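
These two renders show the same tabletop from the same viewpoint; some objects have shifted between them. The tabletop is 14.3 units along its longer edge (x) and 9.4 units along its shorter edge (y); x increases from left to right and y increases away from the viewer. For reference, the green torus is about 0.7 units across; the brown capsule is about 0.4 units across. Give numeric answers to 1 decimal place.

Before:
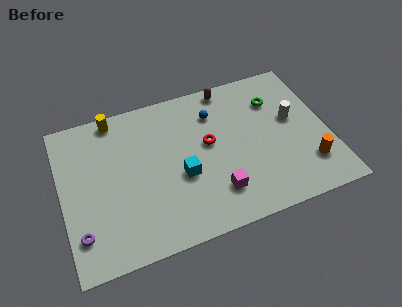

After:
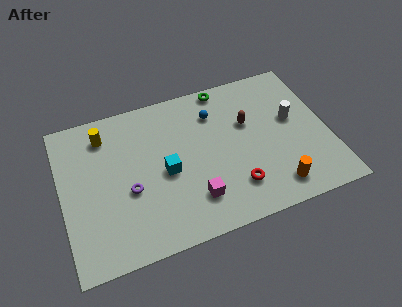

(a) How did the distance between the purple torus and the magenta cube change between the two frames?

-3.5

Before: roughly 7.2 units apart; after: 3.7. That's 3.5 units closer together.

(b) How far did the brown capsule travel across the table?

2.7

From (9.3, 8.5) to (10.1, 5.9), the brown capsule covered √(0.8² + 2.6²) ≈ 2.7 units.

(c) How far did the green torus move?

3.1

The green torus was near (11.7, 6.9) before and (9.1, 8.6) after, so it travelled √(2.6² + 1.7²) ≈ 3.1 units.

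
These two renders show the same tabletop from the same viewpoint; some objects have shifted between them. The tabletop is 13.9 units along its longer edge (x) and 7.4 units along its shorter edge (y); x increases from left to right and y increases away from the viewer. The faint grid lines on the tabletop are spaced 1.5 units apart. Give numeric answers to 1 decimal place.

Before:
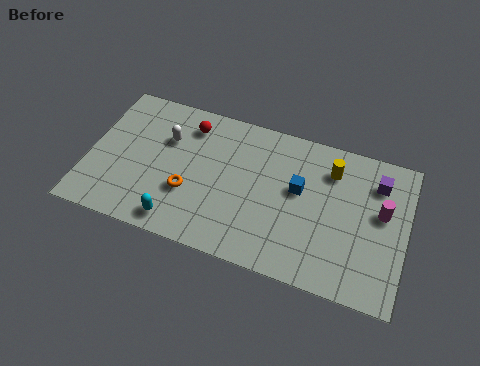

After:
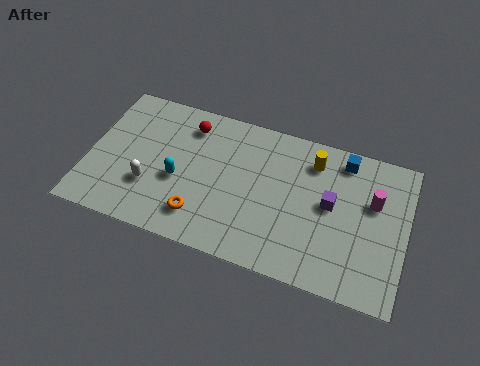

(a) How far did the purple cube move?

2.5

From (12.5, 5.7) to (10.6, 4.0), the purple cube covered √(1.9² + 1.7²) ≈ 2.5 units.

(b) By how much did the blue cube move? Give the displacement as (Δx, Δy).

(1.8, 2.1)

The blue cube was at about (9.2, 4.3) and moved to about (11.0, 6.4).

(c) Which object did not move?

the red sphere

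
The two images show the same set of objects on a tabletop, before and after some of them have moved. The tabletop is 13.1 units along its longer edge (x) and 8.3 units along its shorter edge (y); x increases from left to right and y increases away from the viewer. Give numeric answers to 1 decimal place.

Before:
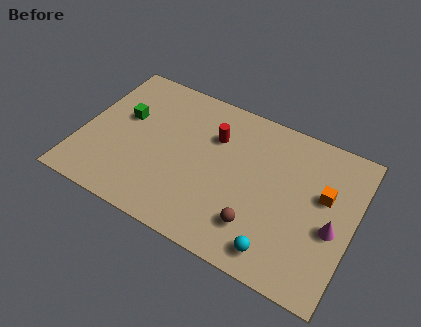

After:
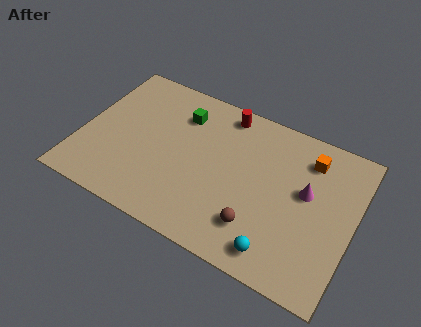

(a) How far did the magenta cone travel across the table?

1.9

From (12.2, 3.5) to (10.8, 4.8), the magenta cone covered √(1.4² + 1.3²) ≈ 1.9 units.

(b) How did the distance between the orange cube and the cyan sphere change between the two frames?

+1.3

They were about 4.2 units apart before and 5.5 after — 1.3 units further apart.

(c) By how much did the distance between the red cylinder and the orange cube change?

-1.2

The distance was about 5.5 in the first image and 4.3 in the second, so they moved 1.2 units closer together.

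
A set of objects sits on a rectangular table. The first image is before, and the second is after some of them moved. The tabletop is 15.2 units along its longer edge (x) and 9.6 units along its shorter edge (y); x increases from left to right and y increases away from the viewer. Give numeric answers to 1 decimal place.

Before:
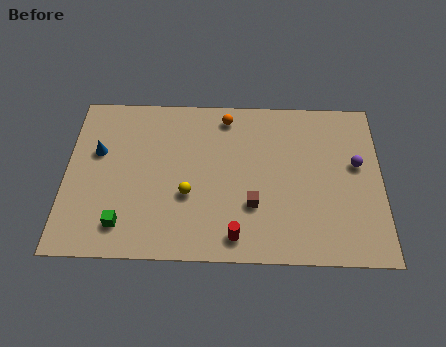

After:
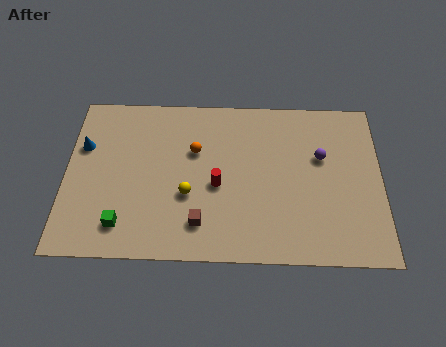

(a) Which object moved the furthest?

the red cylinder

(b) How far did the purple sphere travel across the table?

1.7

The purple sphere was near (14.0, 5.6) before and (12.3, 6.0) after, so it travelled √(1.7² + 0.4²) ≈ 1.7 units.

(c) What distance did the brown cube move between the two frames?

2.7

The brown cube was near (9.0, 3.1) before and (6.5, 2.0) after, so it travelled √(2.5² + 1.1²) ≈ 2.7 units.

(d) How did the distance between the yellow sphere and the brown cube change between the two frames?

-1.4

Before: roughly 3.1 units apart; after: 1.7. That's 1.4 units closer together.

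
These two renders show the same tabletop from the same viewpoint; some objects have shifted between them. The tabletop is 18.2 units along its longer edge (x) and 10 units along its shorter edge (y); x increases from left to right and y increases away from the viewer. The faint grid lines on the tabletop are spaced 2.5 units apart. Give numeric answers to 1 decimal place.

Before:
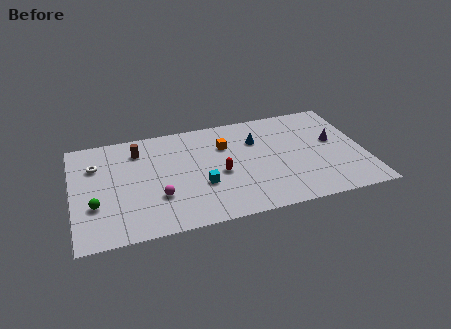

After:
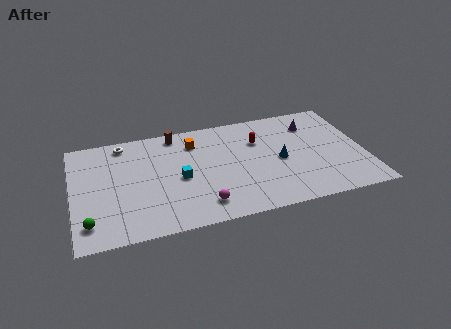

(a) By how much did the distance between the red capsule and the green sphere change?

+4.0

They were about 7.9 units apart before and 11.9 after — 4.0 units further apart.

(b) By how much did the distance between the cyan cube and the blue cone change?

+1.3

The distance was about 5.0 in the first image and 6.3 in the second, so they moved 1.3 units further apart.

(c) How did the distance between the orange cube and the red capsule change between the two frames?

+1.5

The distance was about 2.6 in the first image and 4.1 in the second, so they moved 1.5 units further apart.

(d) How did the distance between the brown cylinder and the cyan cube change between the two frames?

-1.4

Before: roughly 5.7 units apart; after: 4.3. That's 1.4 units closer together.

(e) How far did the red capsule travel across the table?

3.6

The red capsule moved from about (9.1, 4.4) to (11.7, 6.9), a distance of √(2.6² + 2.5²) ≈ 3.6.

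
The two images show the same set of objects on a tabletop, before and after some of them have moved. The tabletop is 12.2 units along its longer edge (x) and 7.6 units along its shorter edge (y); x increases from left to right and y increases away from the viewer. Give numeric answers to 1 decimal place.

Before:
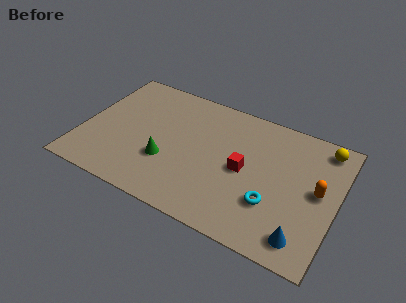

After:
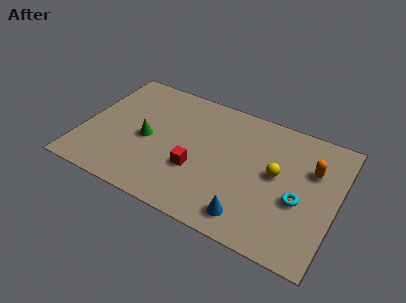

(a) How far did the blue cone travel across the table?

2.5

The blue cone was near (10.9, 1.2) before and (8.4, 1.2) after, so it travelled √(2.5² + 0.0²) ≈ 2.5 units.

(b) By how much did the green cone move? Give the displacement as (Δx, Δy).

(-1.1, 0.9)

From the two frames, the green cone sits at roughly (4.2, 2.6) before and (3.1, 3.5) after.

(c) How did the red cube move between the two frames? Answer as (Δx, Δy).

(-2.2, -1.0)

From the two frames, the red cube sits at roughly (7.8, 3.7) before and (5.6, 2.7) after.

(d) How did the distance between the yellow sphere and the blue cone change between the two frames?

-2.4

Before: roughly 5.4 units apart; after: 3.0. That's 2.4 units closer together.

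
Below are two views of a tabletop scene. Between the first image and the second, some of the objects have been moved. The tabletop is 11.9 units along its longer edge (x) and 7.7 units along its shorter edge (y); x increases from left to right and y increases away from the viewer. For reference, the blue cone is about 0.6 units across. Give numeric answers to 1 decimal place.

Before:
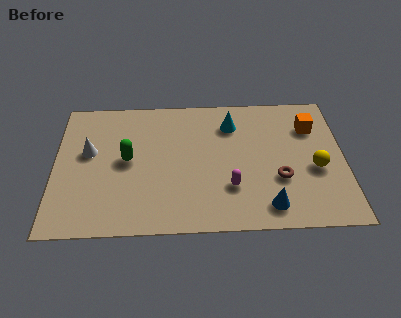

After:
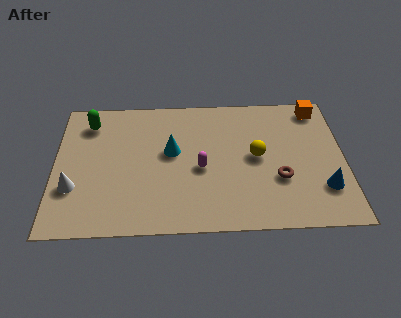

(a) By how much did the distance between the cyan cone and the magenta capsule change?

-2.0

The distance was about 3.6 in the first image and 1.6 in the second, so they moved 2.0 units closer together.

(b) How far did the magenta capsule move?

1.6

The magenta capsule moved from about (7.2, 2.3) to (6.0, 3.4), a distance of √(1.2² + 1.1²) ≈ 1.6.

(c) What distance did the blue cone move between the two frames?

2.5

From (8.7, 1.2) to (11.0, 2.1), the blue cone covered √(2.3² + 0.9²) ≈ 2.5 units.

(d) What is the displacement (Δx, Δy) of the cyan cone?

(-2.5, -1.5)

The cyan cone started near (7.3, 5.9) and ended near (4.8, 4.4).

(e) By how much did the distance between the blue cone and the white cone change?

+2.2

They were about 8.0 units apart before and 10.2 after — 2.2 units further apart.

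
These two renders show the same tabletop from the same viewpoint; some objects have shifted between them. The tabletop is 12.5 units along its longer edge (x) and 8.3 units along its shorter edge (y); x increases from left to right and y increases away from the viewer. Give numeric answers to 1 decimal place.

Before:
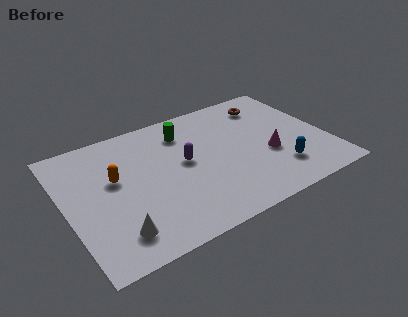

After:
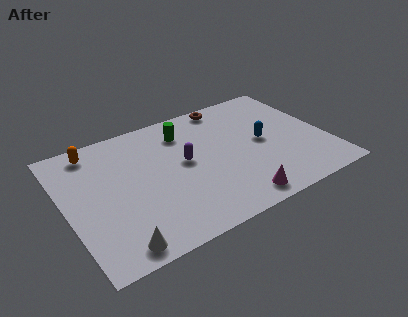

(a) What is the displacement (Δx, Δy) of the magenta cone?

(-2.0, -2.2)

The magenta cone started near (9.6, 3.2) and ended near (7.6, 1.0).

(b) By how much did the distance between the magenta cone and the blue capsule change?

+2.5

Before: roughly 1.2 units apart; after: 3.7. That's 2.5 units further apart.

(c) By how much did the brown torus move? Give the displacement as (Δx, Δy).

(-1.9, 0.8)

From the two frames, the brown torus sits at roughly (10.2, 6.7) before and (8.3, 7.5) after.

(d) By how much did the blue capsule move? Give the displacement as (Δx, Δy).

(-0.4, 2.2)

The blue capsule started near (9.9, 2.0) and ended near (9.5, 4.2).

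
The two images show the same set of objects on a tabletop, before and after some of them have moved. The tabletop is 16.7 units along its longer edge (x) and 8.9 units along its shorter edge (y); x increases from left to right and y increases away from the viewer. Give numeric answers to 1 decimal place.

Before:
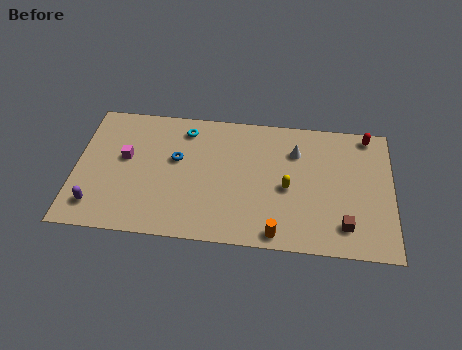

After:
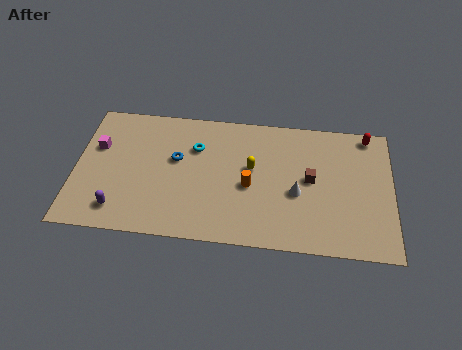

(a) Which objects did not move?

the red capsule and the blue torus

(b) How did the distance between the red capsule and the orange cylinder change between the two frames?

-1.1

The distance was about 8.5 in the first image and 7.4 in the second, so they moved 1.1 units closer together.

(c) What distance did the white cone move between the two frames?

2.8

From (11.6, 6.5) to (11.7, 3.7), the white cone covered √(0.1² + 2.8²) ≈ 2.8 units.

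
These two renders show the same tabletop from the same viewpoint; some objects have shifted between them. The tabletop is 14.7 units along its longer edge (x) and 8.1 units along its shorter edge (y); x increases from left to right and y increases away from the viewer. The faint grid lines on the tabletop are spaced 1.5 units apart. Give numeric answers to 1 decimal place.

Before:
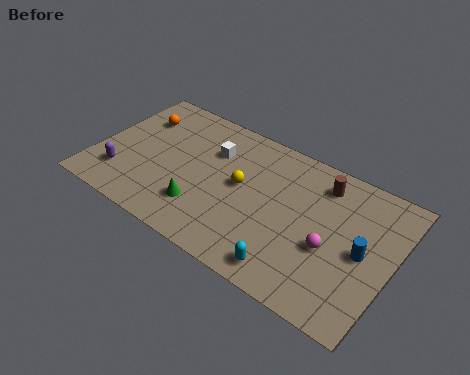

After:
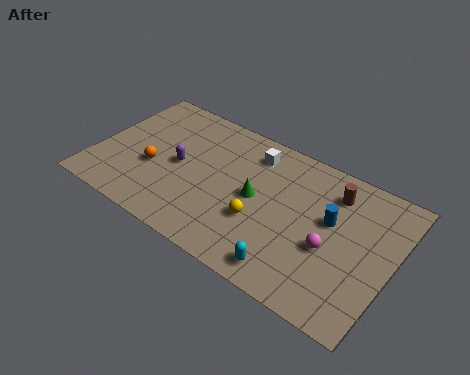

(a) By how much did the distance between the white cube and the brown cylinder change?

-1.4

They were about 5.5 units apart before and 4.1 after — 1.4 units closer together.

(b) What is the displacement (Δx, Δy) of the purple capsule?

(2.6, 2.0)

The purple capsule started near (1.5, 2.0) and ended near (4.1, 4.0).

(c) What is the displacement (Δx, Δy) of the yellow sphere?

(1.2, -1.5)

From the two frames, the yellow sphere sits at roughly (7.2, 4.4) before and (8.4, 2.9) after.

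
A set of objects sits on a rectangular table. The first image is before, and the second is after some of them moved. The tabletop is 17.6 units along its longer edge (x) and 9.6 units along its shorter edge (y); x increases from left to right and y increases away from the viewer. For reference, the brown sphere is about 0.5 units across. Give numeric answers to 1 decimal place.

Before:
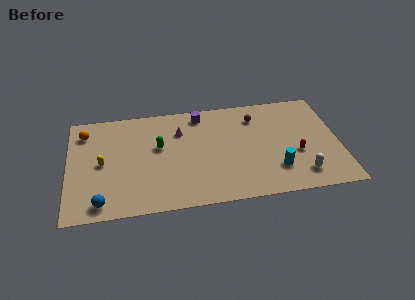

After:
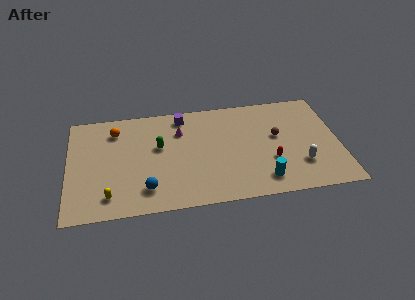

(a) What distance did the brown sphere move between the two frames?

2.4

The brown sphere moved from about (12.3, 7.5) to (13.6, 5.5), a distance of √(1.3² + 2.0²) ≈ 2.4.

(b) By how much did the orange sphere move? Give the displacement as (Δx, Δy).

(2.0, -0.1)

From the two frames, the orange sphere sits at roughly (1.1, 7.7) before and (3.1, 7.6) after.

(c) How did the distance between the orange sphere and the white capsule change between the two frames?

-2.2

The distance was about 15.1 in the first image and 12.9 in the second, so they moved 2.2 units closer together.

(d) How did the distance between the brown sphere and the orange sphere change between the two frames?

-0.5

Before: roughly 11.2 units apart; after: 10.7. That's 0.5 units closer together.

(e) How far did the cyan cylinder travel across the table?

1.2

The cyan cylinder was near (13.4, 2.5) before and (12.5, 1.7) after, so it travelled √(0.9² + 0.8²) ≈ 1.2 units.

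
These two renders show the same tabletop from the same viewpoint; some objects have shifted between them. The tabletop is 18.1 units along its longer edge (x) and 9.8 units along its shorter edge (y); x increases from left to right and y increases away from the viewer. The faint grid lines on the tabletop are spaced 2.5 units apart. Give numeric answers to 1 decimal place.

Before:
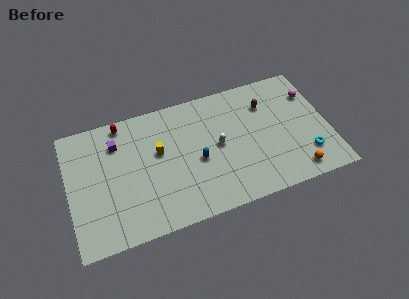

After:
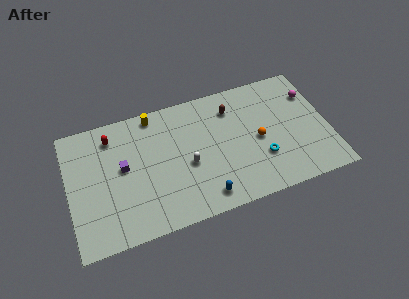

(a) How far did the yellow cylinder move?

3.0

The yellow cylinder moved from about (6.3, 5.8) to (6.2, 8.8), a distance of √(0.1² + 3.0²) ≈ 3.0.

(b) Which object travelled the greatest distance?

the orange sphere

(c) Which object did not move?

the magenta sphere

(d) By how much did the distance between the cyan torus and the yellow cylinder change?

-1.6

The distance was about 10.7 in the first image and 9.1 in the second, so they moved 1.6 units closer together.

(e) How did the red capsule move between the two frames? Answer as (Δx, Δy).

(-0.8, -0.8)

The red capsule started near (4.0, 8.8) and ended near (3.2, 8.0).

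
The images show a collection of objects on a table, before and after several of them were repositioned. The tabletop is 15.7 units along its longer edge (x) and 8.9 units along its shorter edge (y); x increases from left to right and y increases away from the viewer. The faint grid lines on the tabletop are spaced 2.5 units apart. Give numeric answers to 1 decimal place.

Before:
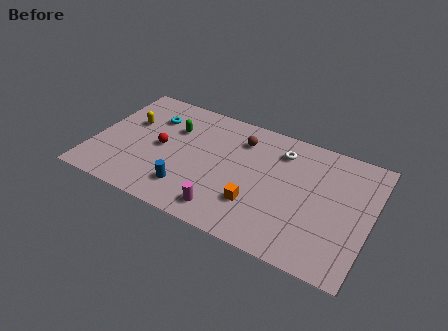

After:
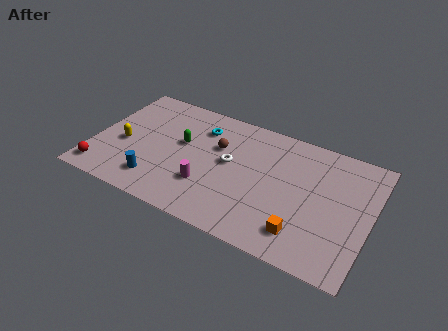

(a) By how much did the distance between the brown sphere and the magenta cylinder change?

-2.4

Before: roughly 5.5 units apart; after: 3.1. That's 2.4 units closer together.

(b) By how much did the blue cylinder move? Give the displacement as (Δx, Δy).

(-1.8, -0.2)

The blue cylinder was at about (5.7, 2.0) and moved to about (3.9, 1.8).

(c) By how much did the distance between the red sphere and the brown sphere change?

+2.6

They were about 5.0 units apart before and 7.6 after — 2.6 units further apart.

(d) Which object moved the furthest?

the red sphere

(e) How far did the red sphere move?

4.3

From (3.8, 4.4) to (0.8, 1.3), the red sphere covered √(3.0² + 3.1²) ≈ 4.3 units.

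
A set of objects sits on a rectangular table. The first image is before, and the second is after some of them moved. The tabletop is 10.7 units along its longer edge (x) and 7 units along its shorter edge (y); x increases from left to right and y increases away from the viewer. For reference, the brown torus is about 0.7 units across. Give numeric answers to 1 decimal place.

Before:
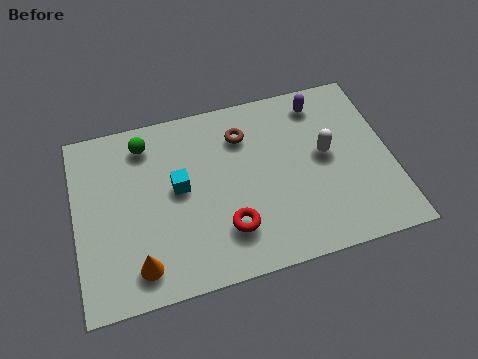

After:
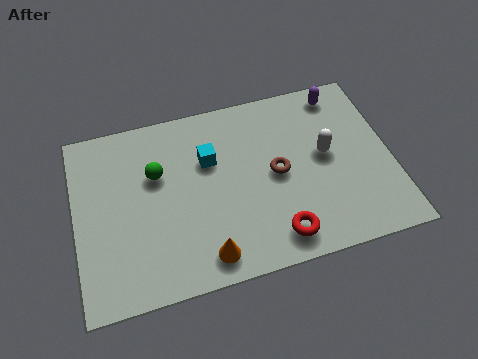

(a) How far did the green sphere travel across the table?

1.3

From (2.5, 5.8) to (2.8, 4.5), the green sphere covered √(0.3² + 1.3²) ≈ 1.3 units.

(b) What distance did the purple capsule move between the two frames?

0.7

The purple capsule was near (8.5, 5.9) before and (9.2, 6.1) after, so it travelled √(0.7² + 0.2²) ≈ 0.7 units.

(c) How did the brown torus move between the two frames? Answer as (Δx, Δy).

(1.0, -1.8)

The brown torus started near (5.8, 5.3) and ended near (6.8, 3.5).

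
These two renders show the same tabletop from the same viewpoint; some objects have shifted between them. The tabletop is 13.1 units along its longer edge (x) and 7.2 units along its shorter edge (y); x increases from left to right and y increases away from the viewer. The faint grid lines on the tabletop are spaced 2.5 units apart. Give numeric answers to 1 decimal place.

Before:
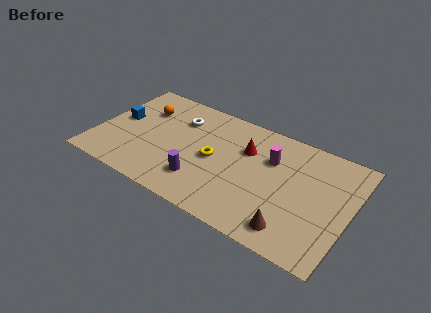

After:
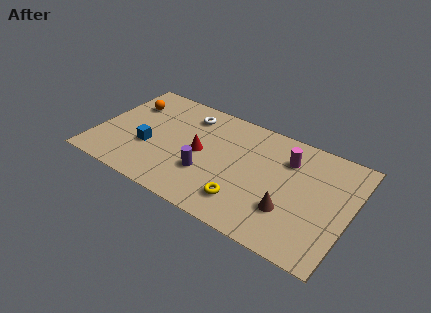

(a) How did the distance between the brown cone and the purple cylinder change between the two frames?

-0.5

They were about 4.8 units apart before and 4.3 after — 0.5 units closer together.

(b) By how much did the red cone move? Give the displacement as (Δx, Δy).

(-2.2, -1.3)

The red cone was at about (7.6, 4.9) and moved to about (5.4, 3.6).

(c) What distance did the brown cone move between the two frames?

1.0

The brown cone moved from about (10.5, 1.2) to (10.2, 2.2), a distance of √(0.3² + 1.0²) ≈ 1.0.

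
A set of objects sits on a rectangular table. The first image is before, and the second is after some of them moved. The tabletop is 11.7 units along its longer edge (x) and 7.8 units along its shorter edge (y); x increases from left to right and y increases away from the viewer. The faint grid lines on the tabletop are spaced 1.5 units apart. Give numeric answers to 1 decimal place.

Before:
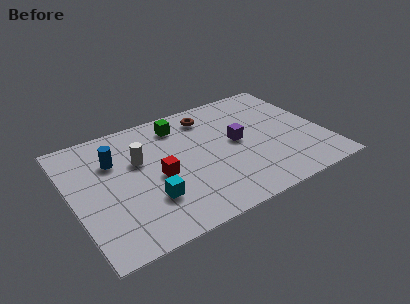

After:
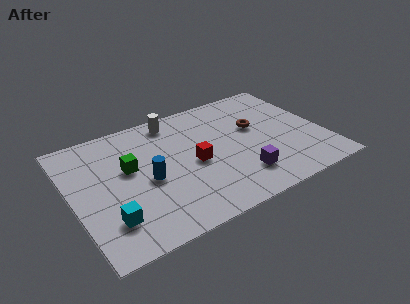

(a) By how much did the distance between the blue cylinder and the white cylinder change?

+2.5

They were about 1.2 units apart before and 3.7 after — 2.5 units further apart.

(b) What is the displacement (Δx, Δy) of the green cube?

(-2.6, -1.8)

The green cube was at about (5.3, 6.4) and moved to about (2.7, 4.6).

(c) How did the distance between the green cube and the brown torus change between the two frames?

+4.6

The distance was about 1.4 in the first image and 6.0 in the second, so they moved 4.6 units further apart.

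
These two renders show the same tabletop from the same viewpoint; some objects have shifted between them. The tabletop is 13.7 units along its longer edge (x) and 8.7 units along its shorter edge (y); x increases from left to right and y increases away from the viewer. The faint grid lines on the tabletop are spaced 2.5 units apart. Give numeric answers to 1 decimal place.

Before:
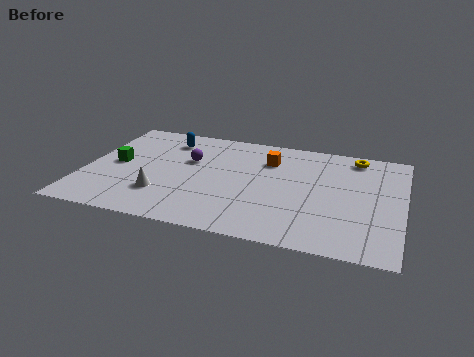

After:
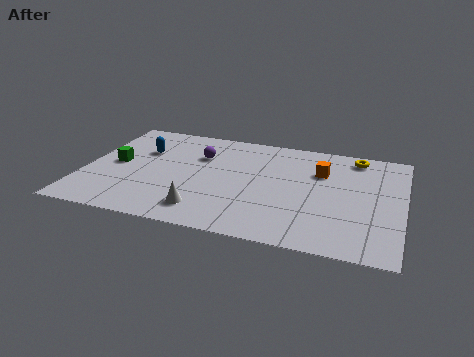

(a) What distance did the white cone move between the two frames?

2.1

From (3.5, 2.4) to (5.4, 1.6), the white cone covered √(1.9² + 0.8²) ≈ 2.1 units.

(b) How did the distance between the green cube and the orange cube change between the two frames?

+2.1

The distance was about 6.8 in the first image and 8.9 in the second, so they moved 2.1 units further apart.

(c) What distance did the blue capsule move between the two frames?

1.6

The blue capsule was near (3.3, 7.0) before and (2.3, 5.8) after, so it travelled √(1.0² + 1.2²) ≈ 1.6 units.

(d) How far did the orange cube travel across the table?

2.3

The orange cube moved from about (7.8, 6.4) to (10.1, 6.0), a distance of √(2.3² + 0.4²) ≈ 2.3.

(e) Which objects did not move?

the yellow torus and the green cube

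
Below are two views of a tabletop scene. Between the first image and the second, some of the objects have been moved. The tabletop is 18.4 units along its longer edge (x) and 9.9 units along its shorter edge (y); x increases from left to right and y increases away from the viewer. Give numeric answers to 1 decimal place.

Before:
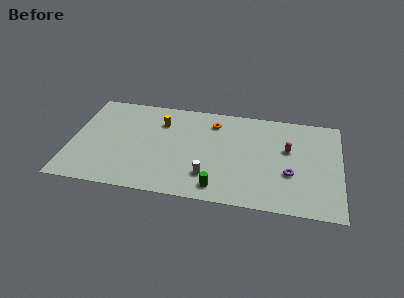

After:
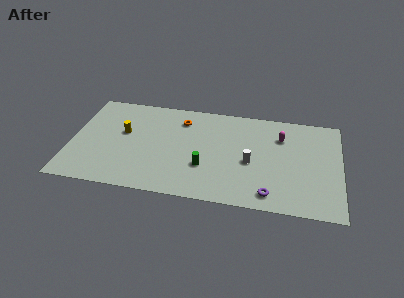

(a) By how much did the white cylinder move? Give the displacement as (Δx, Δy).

(2.8, 1.9)

The white cylinder started near (9.5, 2.4) and ended near (12.3, 4.3).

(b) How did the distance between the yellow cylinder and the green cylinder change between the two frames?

-1.0

Before: roughly 7.2 units apart; after: 6.2. That's 1.0 units closer together.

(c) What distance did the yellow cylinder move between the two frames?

2.9

The yellow cylinder was near (6.0, 7.3) before and (3.5, 5.8) after, so it travelled √(2.5² + 1.5²) ≈ 2.9 units.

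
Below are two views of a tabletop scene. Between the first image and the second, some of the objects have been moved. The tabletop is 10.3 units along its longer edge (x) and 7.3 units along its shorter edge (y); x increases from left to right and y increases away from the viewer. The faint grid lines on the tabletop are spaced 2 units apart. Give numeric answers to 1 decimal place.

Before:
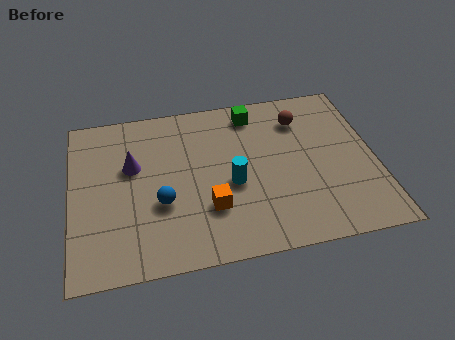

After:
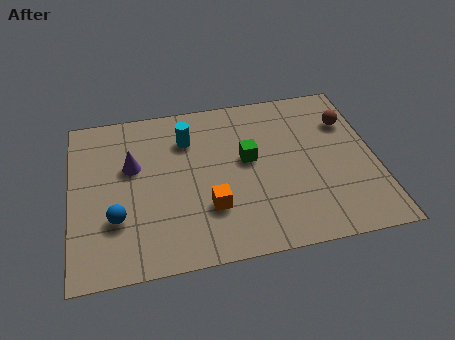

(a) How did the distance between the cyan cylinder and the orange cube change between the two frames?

+2.1

They were about 1.2 units apart before and 3.3 after — 2.1 units further apart.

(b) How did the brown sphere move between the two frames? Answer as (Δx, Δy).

(1.6, -0.4)

The brown sphere started near (7.9, 5.6) and ended near (9.5, 5.2).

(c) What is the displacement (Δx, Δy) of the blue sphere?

(-1.5, -0.4)

The blue sphere was at about (3.0, 2.7) and moved to about (1.5, 2.3).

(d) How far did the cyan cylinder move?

2.7

From (5.4, 3.1) to (4.0, 5.4), the cyan cylinder covered √(1.4² + 2.3²) ≈ 2.7 units.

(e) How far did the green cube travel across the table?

2.1

From (6.3, 6.2) to (6.0, 4.1), the green cube covered √(0.3² + 2.1²) ≈ 2.1 units.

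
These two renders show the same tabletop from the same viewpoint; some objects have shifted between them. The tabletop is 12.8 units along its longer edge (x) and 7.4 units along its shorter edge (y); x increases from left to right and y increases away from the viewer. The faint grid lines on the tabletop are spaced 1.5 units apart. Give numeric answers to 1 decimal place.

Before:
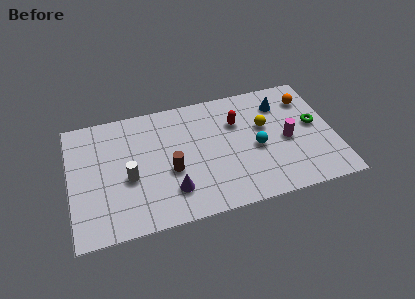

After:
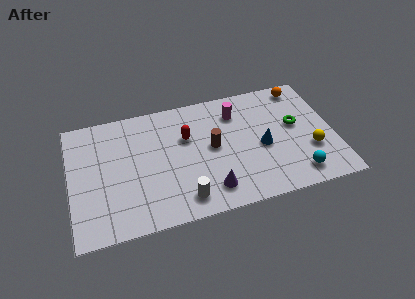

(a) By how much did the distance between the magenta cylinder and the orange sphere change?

+0.8

The distance was about 2.6 in the first image and 3.4 in the second, so they moved 0.8 units further apart.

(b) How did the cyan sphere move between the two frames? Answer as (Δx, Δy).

(1.8, -2.1)

From the two frames, the cyan sphere sits at roughly (9.0, 3.3) before and (10.8, 1.2) after.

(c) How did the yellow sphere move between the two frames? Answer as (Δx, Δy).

(2.1, -2.0)

From the two frames, the yellow sphere sits at roughly (9.5, 4.5) before and (11.6, 2.5) after.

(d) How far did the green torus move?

0.9

From (11.9, 4.0) to (11.0, 4.2), the green torus covered √(0.9² + 0.2²) ≈ 0.9 units.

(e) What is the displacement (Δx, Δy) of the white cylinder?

(2.5, -1.9)

From the two frames, the white cylinder sits at roughly (2.8, 3.1) before and (5.3, 1.2) after.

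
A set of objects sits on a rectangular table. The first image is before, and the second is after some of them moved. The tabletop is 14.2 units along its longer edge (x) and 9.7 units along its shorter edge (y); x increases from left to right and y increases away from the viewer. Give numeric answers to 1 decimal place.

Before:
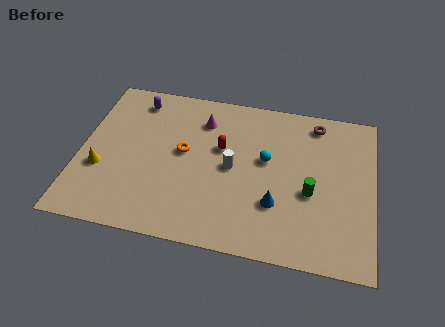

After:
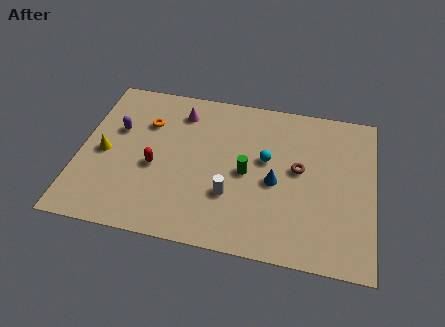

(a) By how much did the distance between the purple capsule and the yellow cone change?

-3.2

Before: roughly 4.9 units apart; after: 1.7. That's 3.2 units closer together.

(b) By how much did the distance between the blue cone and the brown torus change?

-4.2

They were about 5.7 units apart before and 1.5 after — 4.2 units closer together.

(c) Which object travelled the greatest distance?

the red capsule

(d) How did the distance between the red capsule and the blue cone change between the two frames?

+1.8

They were about 4.0 units apart before and 5.8 after — 1.8 units further apart.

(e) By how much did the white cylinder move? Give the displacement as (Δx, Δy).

(0.0, -1.7)

From the two frames, the white cylinder sits at roughly (7.4, 4.8) before and (7.4, 3.1) after.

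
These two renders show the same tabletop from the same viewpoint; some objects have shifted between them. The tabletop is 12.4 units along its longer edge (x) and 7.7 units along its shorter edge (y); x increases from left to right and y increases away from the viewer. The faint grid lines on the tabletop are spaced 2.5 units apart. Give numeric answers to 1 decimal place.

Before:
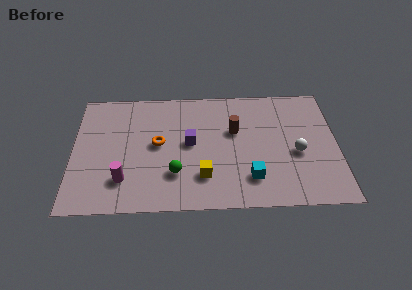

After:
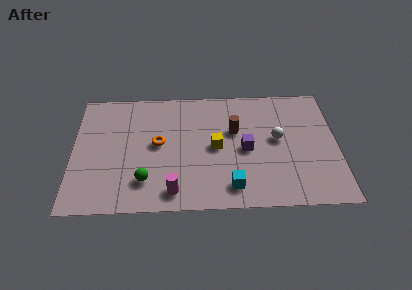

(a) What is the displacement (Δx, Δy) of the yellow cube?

(0.6, 1.8)

From the two frames, the yellow cube sits at roughly (6.1, 2.0) before and (6.7, 3.8) after.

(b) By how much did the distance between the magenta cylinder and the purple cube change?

+0.4

Before: roughly 3.8 units apart; after: 4.2. That's 0.4 units further apart.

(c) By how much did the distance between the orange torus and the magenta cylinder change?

+0.4

They were about 2.7 units apart before and 3.1 after — 0.4 units further apart.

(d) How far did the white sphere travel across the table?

1.3

From (10.5, 3.3) to (9.6, 4.2), the white sphere covered √(0.9² + 0.9²) ≈ 1.3 units.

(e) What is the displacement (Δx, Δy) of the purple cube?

(2.6, -0.5)

From the two frames, the purple cube sits at roughly (5.5, 4.1) before and (8.1, 3.6) after.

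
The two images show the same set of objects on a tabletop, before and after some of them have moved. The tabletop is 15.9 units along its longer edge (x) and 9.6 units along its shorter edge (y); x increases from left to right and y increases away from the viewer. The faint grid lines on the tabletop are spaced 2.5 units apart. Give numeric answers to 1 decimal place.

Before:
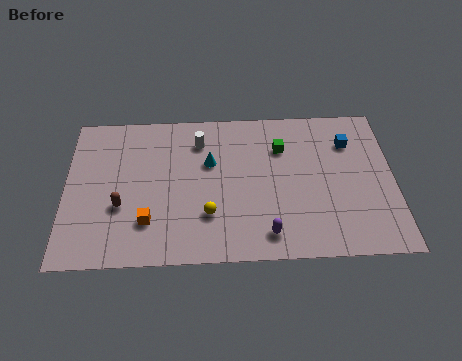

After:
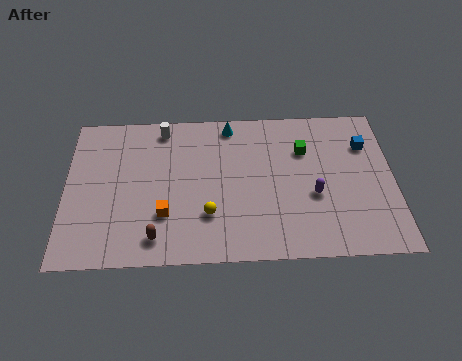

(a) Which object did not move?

the yellow sphere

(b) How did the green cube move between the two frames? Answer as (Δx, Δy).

(1.1, -0.2)

From the two frames, the green cube sits at roughly (10.5, 6.9) before and (11.6, 6.7) after.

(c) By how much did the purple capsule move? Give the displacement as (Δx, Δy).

(2.3, 2.3)

The purple capsule started near (9.7, 1.5) and ended near (12.0, 3.8).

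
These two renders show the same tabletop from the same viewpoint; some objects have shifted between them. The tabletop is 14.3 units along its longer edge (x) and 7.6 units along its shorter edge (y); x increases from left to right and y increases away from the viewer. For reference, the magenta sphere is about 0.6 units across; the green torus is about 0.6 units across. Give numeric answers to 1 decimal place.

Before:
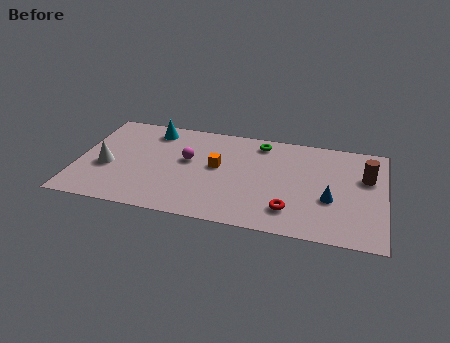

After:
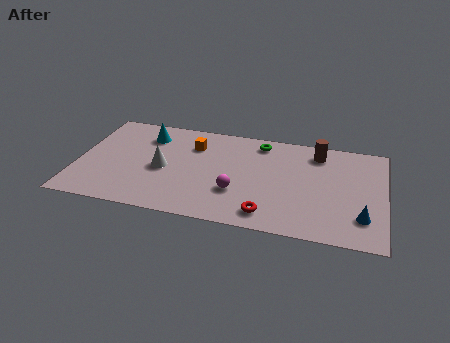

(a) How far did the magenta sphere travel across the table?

3.1

From (5.1, 4.4) to (7.5, 2.5), the magenta sphere covered √(2.4² + 1.9²) ≈ 3.1 units.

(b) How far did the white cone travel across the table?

2.6

From (1.4, 3.1) to (4.0, 3.5), the white cone covered √(2.6² + 0.4²) ≈ 2.6 units.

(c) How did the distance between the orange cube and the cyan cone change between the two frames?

-1.7

They were about 3.9 units apart before and 2.2 after — 1.7 units closer together.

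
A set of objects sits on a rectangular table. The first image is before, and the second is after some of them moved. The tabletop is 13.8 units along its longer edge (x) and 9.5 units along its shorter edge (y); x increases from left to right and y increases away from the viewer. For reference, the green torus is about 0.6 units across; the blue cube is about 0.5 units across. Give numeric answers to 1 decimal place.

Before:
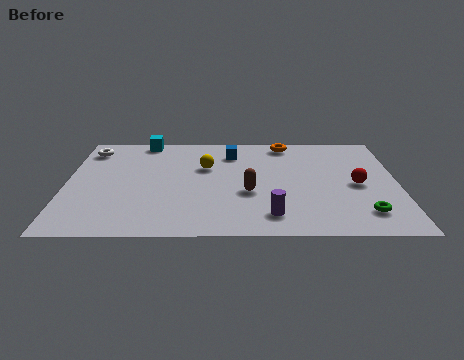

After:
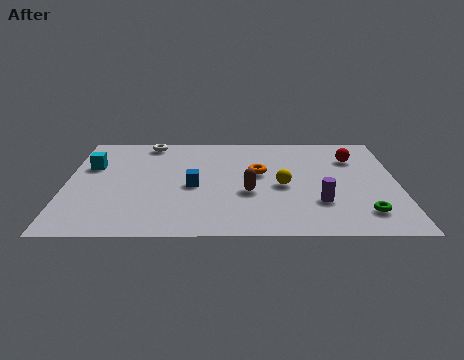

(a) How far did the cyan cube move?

3.3

The cyan cube moved from about (3.2, 8.7) to (1.0, 6.2), a distance of √(2.2² + 2.5²) ≈ 3.3.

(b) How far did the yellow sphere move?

3.7

The yellow sphere moved from about (5.8, 6.1) to (9.0, 4.3), a distance of √(3.2² + 1.8²) ≈ 3.7.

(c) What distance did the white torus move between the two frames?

2.6

The white torus moved from about (0.9, 7.8) to (3.4, 8.5), a distance of √(2.5² + 0.7²) ≈ 2.6.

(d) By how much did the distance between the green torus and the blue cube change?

-0.3

They were about 7.7 units apart before and 7.4 after — 0.3 units closer together.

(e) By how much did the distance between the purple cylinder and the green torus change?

-1.8

The distance was about 3.8 in the first image and 2.0 in the second, so they moved 1.8 units closer together.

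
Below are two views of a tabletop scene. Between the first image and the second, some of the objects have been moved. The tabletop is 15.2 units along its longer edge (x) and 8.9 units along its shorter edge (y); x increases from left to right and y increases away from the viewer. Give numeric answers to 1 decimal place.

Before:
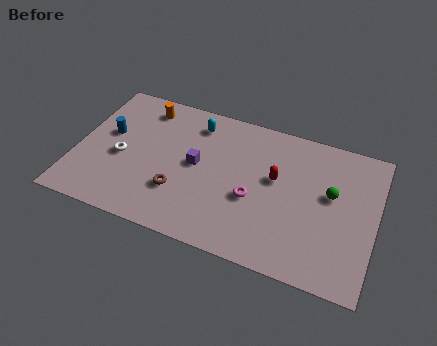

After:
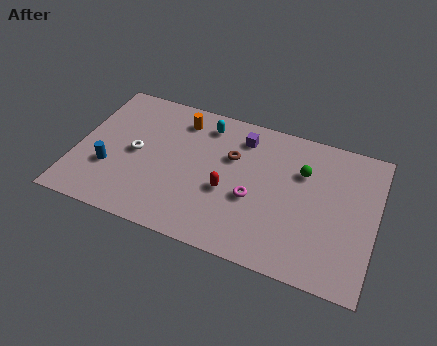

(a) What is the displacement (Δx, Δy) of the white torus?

(0.7, 0.5)

From the two frames, the white torus sits at roughly (2.3, 3.9) before and (3.0, 4.4) after.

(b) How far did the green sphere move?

1.7

From (12.9, 5.2) to (11.4, 6.1), the green sphere covered √(1.5² + 0.9²) ≈ 1.7 units.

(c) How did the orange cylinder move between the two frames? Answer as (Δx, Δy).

(1.9, -0.2)

The orange cylinder started near (3.1, 7.5) and ended near (5.0, 7.3).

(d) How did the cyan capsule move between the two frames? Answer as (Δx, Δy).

(0.5, 0.1)

The cyan capsule started near (5.8, 7.3) and ended near (6.3, 7.4).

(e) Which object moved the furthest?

the brown torus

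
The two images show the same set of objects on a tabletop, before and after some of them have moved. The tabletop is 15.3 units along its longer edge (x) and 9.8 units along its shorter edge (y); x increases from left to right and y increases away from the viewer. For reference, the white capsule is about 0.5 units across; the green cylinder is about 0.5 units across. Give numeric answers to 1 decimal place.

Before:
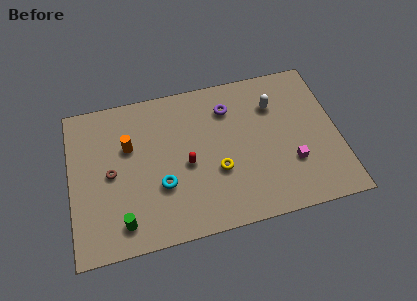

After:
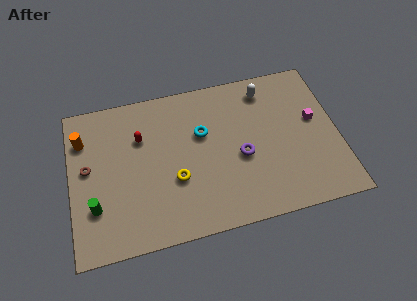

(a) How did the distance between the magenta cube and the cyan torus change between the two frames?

-1.0

Before: roughly 7.4 units apart; after: 6.4. That's 1.0 units closer together.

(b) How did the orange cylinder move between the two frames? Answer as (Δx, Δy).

(-2.6, 1.0)

The orange cylinder started near (3.4, 6.3) and ended near (0.8, 7.3).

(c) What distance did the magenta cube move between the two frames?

2.9

The magenta cube was near (12.5, 3.1) before and (14.0, 5.6) after, so it travelled √(1.5² + 2.5²) ≈ 2.9 units.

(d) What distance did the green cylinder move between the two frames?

2.0

The green cylinder moved from about (2.8, 1.6) to (1.3, 2.9), a distance of √(1.5² + 1.3²) ≈ 2.0.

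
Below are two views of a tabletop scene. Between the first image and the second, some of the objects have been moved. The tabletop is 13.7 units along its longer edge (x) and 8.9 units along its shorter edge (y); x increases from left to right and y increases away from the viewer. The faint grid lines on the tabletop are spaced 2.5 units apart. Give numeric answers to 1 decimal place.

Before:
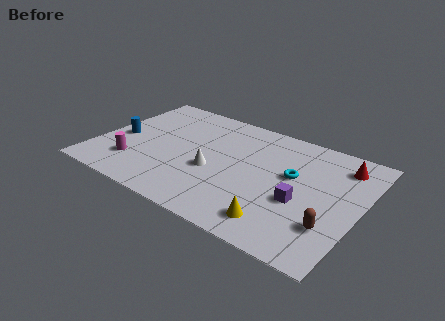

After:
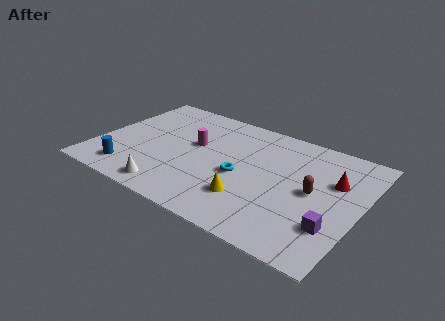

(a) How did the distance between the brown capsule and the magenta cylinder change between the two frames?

-3.9

The distance was about 10.3 in the first image and 6.4 in the second, so they moved 3.9 units closer together.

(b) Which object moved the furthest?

the magenta cylinder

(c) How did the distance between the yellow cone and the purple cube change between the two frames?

+2.1

Before: roughly 2.2 units apart; after: 4.3. That's 2.1 units further apart.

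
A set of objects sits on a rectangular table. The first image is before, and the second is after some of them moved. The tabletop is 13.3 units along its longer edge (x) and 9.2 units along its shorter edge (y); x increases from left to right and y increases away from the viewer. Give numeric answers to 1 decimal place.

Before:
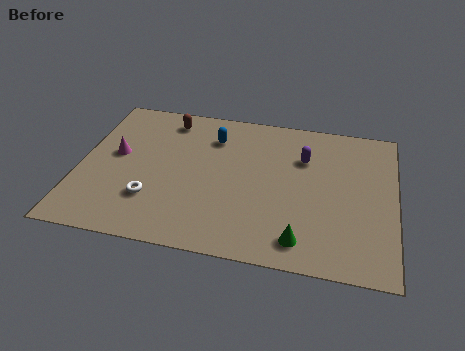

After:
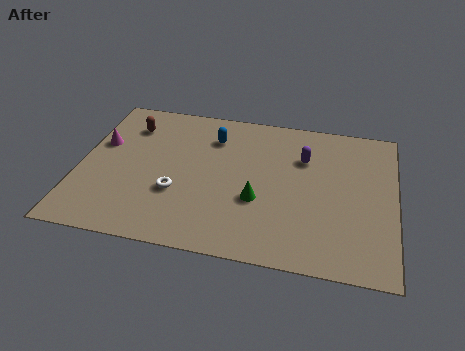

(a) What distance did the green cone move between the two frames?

2.8

From (9.5, 1.4) to (7.6, 3.4), the green cone covered √(1.9² + 2.0²) ≈ 2.8 units.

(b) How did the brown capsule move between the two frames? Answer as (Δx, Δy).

(-1.6, -0.7)

The brown capsule started near (3.5, 7.8) and ended near (1.9, 7.1).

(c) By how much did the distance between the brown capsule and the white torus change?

-0.7

The distance was about 5.2 in the first image and 4.5 in the second, so they moved 0.7 units closer together.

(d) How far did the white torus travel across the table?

1.2

The white torus moved from about (3.2, 2.6) to (4.2, 3.2), a distance of √(1.0² + 0.6²) ≈ 1.2.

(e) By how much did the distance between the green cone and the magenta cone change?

-1.6

Before: roughly 8.8 units apart; after: 7.2. That's 1.6 units closer together.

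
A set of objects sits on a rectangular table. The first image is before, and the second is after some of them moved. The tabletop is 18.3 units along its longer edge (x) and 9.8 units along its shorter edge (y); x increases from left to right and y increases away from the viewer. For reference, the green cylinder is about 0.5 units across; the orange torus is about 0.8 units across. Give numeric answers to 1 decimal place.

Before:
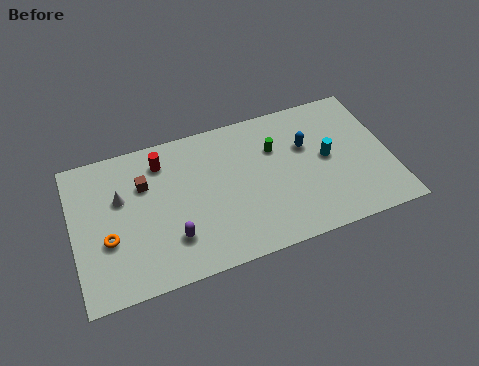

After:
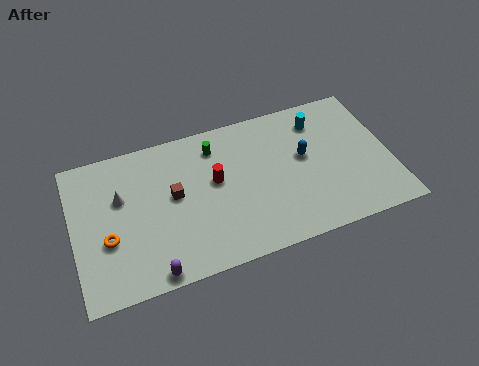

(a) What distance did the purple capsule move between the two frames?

2.2

The purple capsule was near (5.5, 2.6) before and (4.2, 0.8) after, so it travelled √(1.3² + 1.8²) ≈ 2.2 units.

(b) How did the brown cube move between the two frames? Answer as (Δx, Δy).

(1.6, -1.3)

From the two frames, the brown cube sits at roughly (4.2, 6.7) before and (5.8, 5.4) after.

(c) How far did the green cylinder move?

3.6

From (11.8, 6.7) to (8.4, 7.9), the green cylinder covered √(3.4² + 1.2²) ≈ 3.6 units.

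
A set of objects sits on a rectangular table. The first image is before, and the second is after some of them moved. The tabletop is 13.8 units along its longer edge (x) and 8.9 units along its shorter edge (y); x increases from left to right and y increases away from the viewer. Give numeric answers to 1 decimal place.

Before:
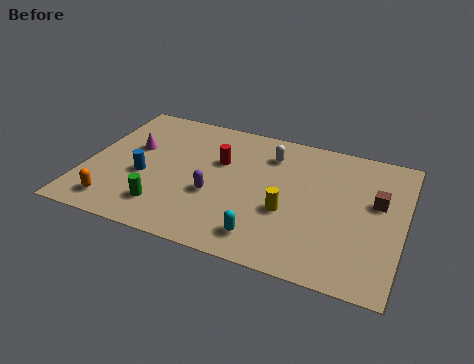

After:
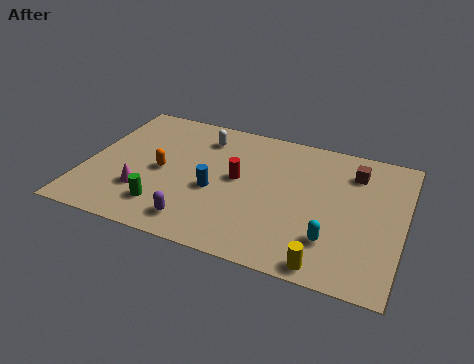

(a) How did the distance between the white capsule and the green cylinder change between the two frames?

-1.2

They were about 6.5 units apart before and 5.3 after — 1.2 units closer together.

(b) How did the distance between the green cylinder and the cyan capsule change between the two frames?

+2.8

The distance was about 4.4 in the first image and 7.2 in the second, so they moved 2.8 units further apart.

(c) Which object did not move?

the green cylinder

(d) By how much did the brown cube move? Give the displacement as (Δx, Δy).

(-1.1, 1.6)

The brown cube was at about (12.6, 5.3) and moved to about (11.5, 6.9).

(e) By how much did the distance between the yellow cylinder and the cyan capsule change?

-0.6

The distance was about 2.1 in the first image and 1.5 in the second, so they moved 0.6 units closer together.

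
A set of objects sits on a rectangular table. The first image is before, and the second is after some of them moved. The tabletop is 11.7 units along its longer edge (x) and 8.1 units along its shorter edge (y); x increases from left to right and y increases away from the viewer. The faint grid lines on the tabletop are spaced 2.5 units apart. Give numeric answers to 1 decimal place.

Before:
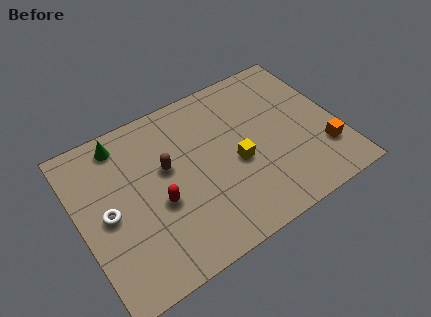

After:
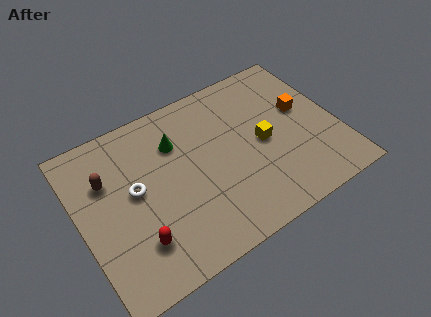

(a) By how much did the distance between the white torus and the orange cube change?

-1.9

Before: roughly 9.7 units apart; after: 7.8. That's 1.9 units closer together.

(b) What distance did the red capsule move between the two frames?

1.8

From (3.4, 3.3) to (2.2, 2.0), the red capsule covered √(1.2² + 1.3²) ≈ 1.8 units.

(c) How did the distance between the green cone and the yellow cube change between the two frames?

-1.7

They were about 5.9 units apart before and 4.2 after — 1.7 units closer together.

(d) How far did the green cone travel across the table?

2.6

From (2.3, 7.0) to (4.6, 5.8), the green cone covered √(2.3² + 1.2²) ≈ 2.6 units.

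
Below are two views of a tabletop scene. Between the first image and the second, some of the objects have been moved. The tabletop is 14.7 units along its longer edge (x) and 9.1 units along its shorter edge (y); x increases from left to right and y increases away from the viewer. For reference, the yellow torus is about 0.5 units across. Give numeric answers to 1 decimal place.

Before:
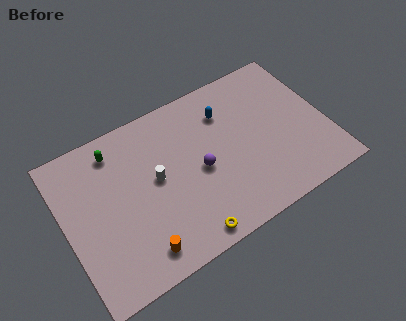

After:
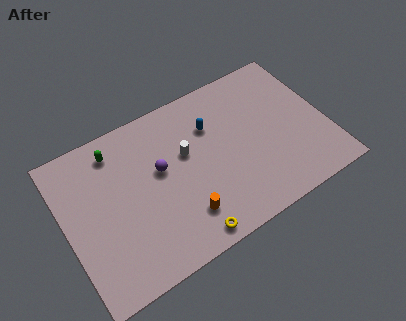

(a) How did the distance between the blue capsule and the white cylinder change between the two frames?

-2.9

They were about 4.7 units apart before and 1.8 after — 2.9 units closer together.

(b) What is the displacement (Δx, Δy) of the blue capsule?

(-0.9, -0.4)

The blue capsule was at about (9.4, 6.8) and moved to about (8.5, 6.4).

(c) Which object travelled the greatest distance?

the orange cylinder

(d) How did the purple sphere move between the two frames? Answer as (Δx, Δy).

(-2.1, 1.1)

The purple sphere was at about (7.5, 4.2) and moved to about (5.4, 5.3).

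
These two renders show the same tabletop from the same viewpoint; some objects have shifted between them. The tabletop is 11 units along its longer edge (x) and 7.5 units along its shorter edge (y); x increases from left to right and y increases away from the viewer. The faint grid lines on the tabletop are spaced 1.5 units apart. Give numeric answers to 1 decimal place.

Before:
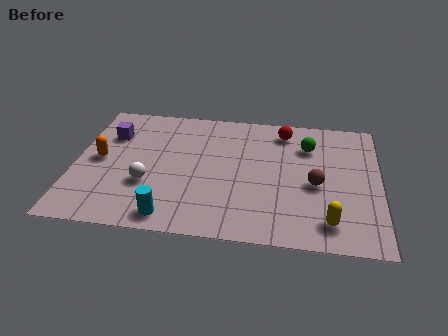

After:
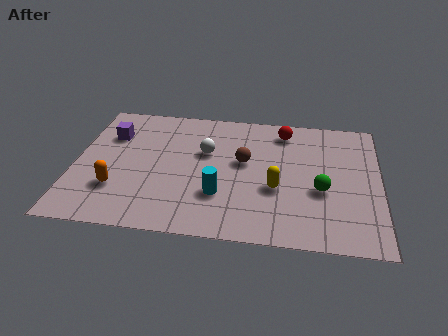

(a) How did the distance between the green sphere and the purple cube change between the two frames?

+0.8

Before: roughly 7.2 units apart; after: 8.0. That's 0.8 units further apart.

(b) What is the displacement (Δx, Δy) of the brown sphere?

(-2.6, 1.0)

The brown sphere was at about (8.7, 3.3) and moved to about (6.1, 4.3).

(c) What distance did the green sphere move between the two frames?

2.5

The green sphere moved from about (8.4, 5.5) to (8.9, 3.0), a distance of √(0.5² + 2.5²) ≈ 2.5.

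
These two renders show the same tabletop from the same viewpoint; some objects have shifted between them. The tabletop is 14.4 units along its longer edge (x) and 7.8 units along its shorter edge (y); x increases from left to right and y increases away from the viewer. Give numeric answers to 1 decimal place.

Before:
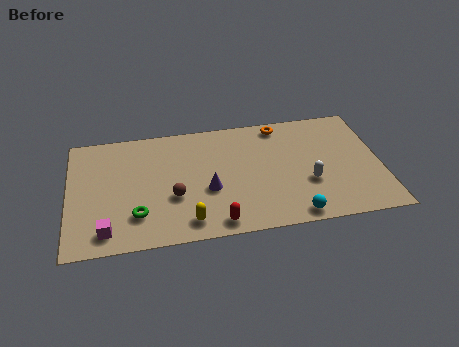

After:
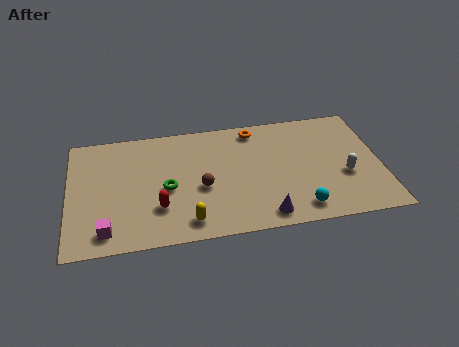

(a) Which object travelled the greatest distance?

the purple cone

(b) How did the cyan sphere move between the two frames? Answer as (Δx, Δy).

(0.3, 0.4)

From the two frames, the cyan sphere sits at roughly (10.2, 0.8) before and (10.5, 1.2) after.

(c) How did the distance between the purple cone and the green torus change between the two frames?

+1.6

Before: roughly 3.5 units apart; after: 5.1. That's 1.6 units further apart.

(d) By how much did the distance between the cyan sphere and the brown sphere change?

-0.9

They were about 5.8 units apart before and 4.9 after — 0.9 units closer together.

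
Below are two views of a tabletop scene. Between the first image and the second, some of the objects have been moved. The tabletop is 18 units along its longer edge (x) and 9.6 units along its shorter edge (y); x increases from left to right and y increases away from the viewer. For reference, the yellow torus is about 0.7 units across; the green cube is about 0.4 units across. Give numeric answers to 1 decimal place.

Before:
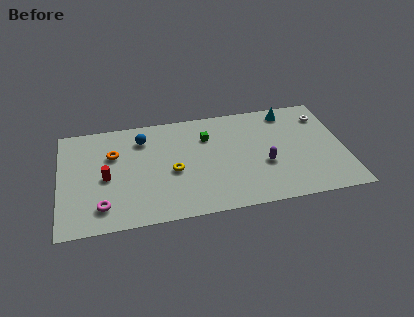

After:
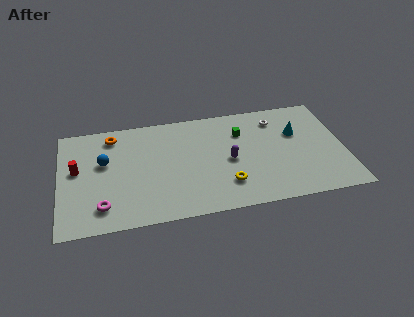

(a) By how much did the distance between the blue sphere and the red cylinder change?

-2.2

They were about 3.9 units apart before and 1.7 after — 2.2 units closer together.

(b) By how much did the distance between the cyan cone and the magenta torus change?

-0.5

The distance was about 13.7 in the first image and 13.2 in the second, so they moved 0.5 units closer together.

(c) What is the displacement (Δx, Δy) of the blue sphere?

(-2.5, -1.7)

The blue sphere started near (5.3, 7.5) and ended near (2.8, 5.8).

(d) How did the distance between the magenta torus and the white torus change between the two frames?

-2.7

Before: roughly 15.4 units apart; after: 12.7. That's 2.7 units closer together.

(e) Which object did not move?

the magenta torus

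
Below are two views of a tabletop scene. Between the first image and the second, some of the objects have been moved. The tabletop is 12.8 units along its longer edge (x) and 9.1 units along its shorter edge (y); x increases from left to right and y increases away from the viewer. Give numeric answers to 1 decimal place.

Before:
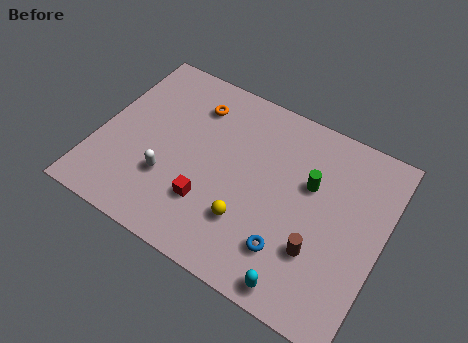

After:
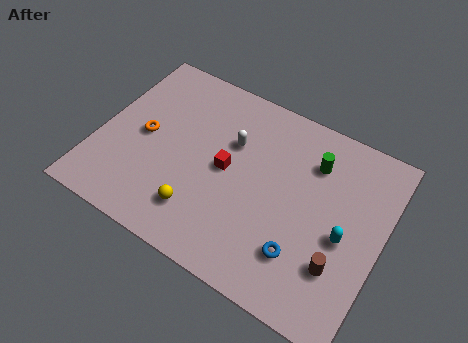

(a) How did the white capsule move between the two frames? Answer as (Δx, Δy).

(2.4, 3.1)

The white capsule was at about (3.4, 2.9) and moved to about (5.8, 6.0).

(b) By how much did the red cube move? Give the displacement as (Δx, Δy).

(0.5, 2.0)

From the two frames, the red cube sits at roughly (5.3, 2.6) before and (5.8, 4.6) after.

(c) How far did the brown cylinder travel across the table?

1.0

From (10.2, 2.8) to (11.2, 2.6), the brown cylinder covered √(1.0² + 0.2²) ≈ 1.0 units.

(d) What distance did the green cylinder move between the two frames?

1.1

From (9.4, 5.7) to (9.4, 6.8), the green cylinder covered √(0.0² + 1.1²) ≈ 1.1 units.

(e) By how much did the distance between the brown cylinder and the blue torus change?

+0.3

They were about 1.3 units apart before and 1.6 after — 0.3 units further apart.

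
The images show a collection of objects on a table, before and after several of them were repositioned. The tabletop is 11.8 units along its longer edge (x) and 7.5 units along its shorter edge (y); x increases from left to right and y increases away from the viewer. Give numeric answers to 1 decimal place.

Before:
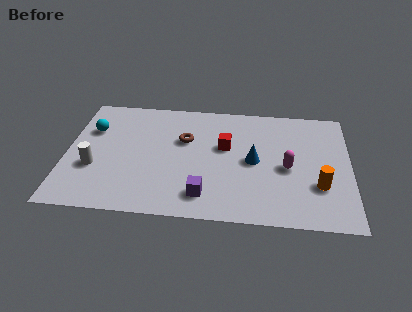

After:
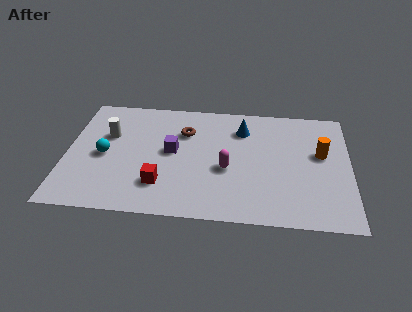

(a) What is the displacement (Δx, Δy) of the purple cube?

(-1.4, 2.6)

From the two frames, the purple cube sits at roughly (5.8, 1.4) before and (4.4, 4.0) after.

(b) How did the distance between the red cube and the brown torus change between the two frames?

+1.8

The distance was about 1.7 in the first image and 3.5 in the second, so they moved 1.8 units further apart.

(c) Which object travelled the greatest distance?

the red cube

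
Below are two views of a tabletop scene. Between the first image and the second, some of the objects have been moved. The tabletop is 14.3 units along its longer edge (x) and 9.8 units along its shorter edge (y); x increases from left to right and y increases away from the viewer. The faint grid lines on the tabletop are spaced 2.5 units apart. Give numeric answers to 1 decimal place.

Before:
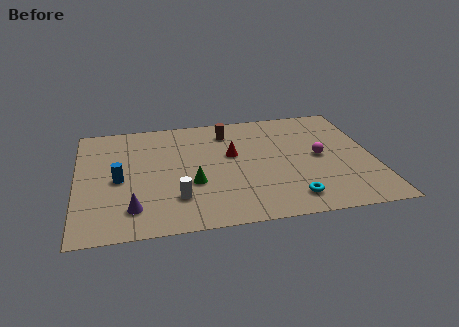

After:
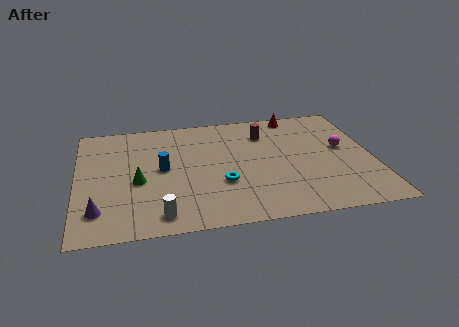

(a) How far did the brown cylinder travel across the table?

1.9

From (7.4, 7.9) to (9.2, 7.4), the brown cylinder covered √(1.8² + 0.5²) ≈ 1.9 units.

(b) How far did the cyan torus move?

3.7

The cyan torus was near (10.1, 1.6) before and (6.9, 3.4) after, so it travelled √(3.2² + 1.8²) ≈ 3.7 units.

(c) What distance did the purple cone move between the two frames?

1.6

The purple cone moved from about (2.6, 2.0) to (1.0, 2.1), a distance of √(1.6² + 0.1²) ≈ 1.6.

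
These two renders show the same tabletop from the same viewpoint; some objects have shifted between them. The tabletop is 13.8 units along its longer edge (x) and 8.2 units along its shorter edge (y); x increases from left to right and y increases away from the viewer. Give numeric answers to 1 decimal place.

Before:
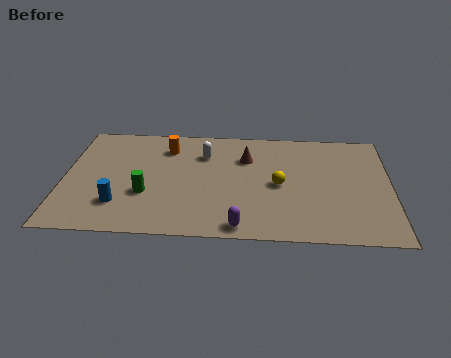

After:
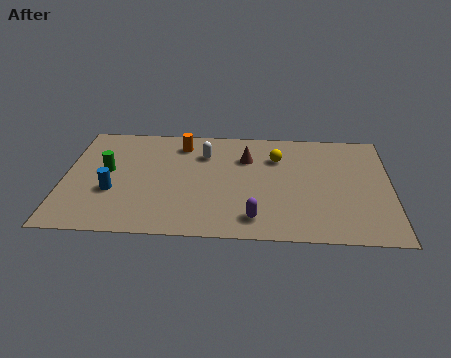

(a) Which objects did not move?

the brown cone and the white capsule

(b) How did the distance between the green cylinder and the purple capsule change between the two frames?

+2.5

The distance was about 4.5 in the first image and 7.0 in the second, so they moved 2.5 units further apart.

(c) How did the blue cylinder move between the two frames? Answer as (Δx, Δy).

(-0.3, 0.9)

From the two frames, the blue cylinder sits at roughly (2.4, 2.1) before and (2.1, 3.0) after.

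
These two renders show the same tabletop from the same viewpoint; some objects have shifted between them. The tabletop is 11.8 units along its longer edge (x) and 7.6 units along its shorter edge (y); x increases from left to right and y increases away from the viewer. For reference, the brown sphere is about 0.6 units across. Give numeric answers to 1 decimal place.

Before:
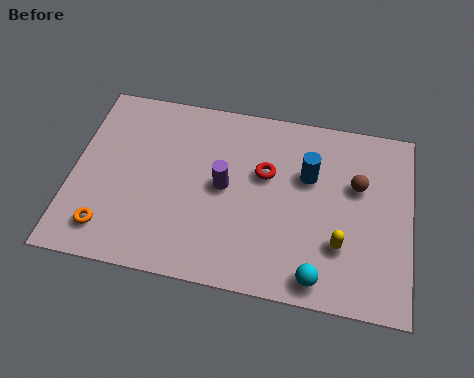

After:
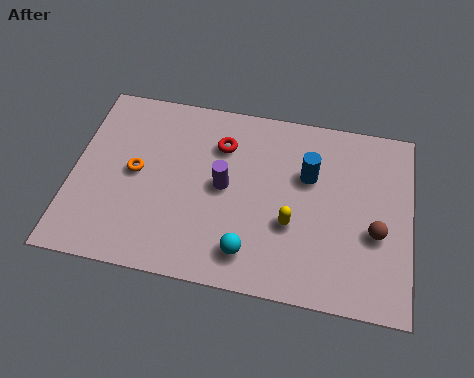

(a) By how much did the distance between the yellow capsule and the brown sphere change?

+0.4

Before: roughly 2.5 units apart; after: 2.9. That's 0.4 units further apart.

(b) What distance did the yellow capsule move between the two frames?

1.8

The yellow capsule was near (9.4, 2.3) before and (7.7, 2.8) after, so it travelled √(1.7² + 0.5²) ≈ 1.8 units.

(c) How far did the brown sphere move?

1.9

From (9.9, 4.8) to (10.6, 3.0), the brown sphere covered √(0.7² + 1.8²) ≈ 1.9 units.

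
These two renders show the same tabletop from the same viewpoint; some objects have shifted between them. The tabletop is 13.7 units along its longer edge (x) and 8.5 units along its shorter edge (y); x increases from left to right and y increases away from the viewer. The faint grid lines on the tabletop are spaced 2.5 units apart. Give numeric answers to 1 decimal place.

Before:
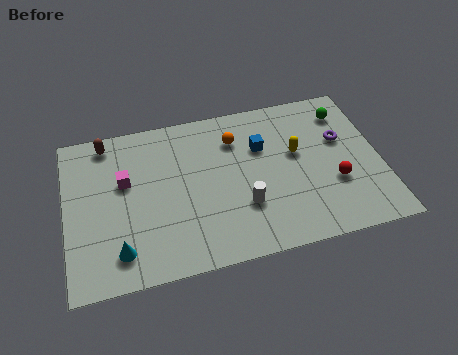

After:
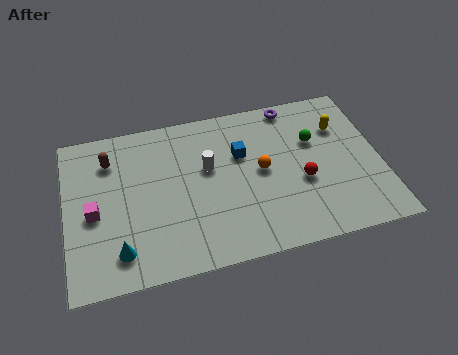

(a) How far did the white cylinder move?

2.8

The white cylinder moved from about (7.6, 2.7) to (6.2, 5.1), a distance of √(1.4² + 2.4²) ≈ 2.8.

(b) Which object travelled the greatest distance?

the purple torus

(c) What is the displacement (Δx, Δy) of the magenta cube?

(-1.4, -1.4)

The magenta cube started near (2.6, 5.2) and ended near (1.2, 3.8).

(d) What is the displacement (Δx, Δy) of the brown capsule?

(0.1, -1.0)

The brown capsule started near (1.9, 7.5) and ended near (2.0, 6.5).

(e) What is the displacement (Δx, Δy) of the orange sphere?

(1.0, -2.0)

The orange sphere started near (7.5, 6.4) and ended near (8.5, 4.4).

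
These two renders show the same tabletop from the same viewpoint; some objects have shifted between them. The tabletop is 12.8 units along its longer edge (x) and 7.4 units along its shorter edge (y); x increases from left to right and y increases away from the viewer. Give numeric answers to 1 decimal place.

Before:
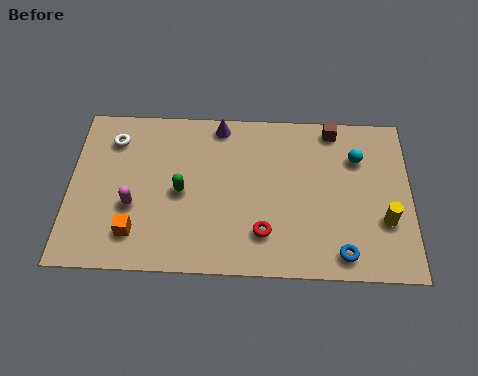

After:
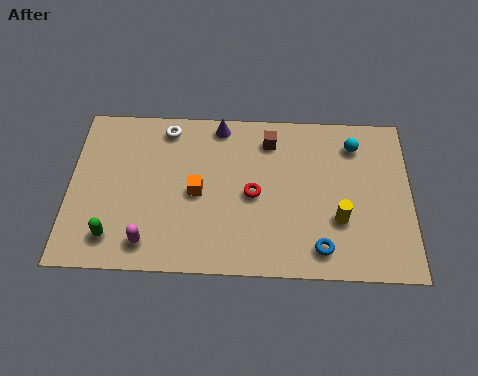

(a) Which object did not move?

the purple cone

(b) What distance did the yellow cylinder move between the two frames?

1.7

From (11.8, 2.5) to (10.1, 2.5), the yellow cylinder covered √(1.7² + 0.0²) ≈ 1.7 units.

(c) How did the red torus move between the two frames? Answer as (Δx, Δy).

(-0.4, 1.7)

The red torus started near (7.3, 1.8) and ended near (6.9, 3.5).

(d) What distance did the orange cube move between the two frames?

3.0

The orange cube was near (2.5, 1.6) before and (4.8, 3.5) after, so it travelled √(2.3² + 1.9²) ≈ 3.0 units.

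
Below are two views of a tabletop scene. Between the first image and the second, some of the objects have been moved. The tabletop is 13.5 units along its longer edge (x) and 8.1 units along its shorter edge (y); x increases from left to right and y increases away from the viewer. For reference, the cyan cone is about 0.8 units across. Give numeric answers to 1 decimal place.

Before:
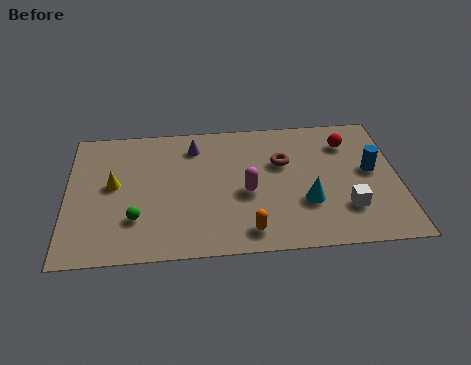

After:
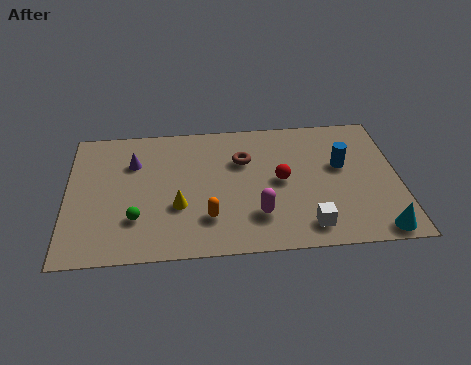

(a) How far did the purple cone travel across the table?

2.6

The purple cone moved from about (5.2, 6.5) to (2.7, 5.7), a distance of √(2.5² + 0.8²) ≈ 2.6.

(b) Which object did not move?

the green sphere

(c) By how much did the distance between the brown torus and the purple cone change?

+0.7

They were about 3.8 units apart before and 4.5 after — 0.7 units further apart.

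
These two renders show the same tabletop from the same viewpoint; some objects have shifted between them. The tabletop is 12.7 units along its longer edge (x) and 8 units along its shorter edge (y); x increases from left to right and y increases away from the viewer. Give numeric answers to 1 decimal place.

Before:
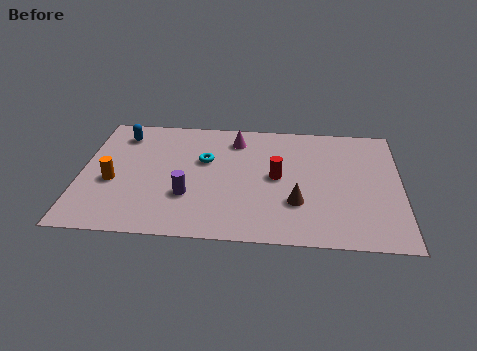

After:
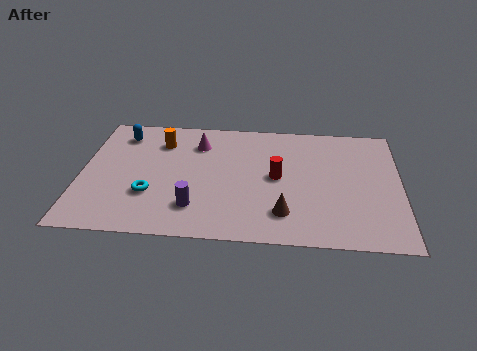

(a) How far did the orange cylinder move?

3.3

The orange cylinder was near (1.3, 3.3) before and (3.1, 6.1) after, so it travelled √(1.8² + 2.8²) ≈ 3.3 units.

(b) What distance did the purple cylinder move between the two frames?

0.8

The purple cylinder moved from about (4.3, 2.6) to (4.6, 1.9), a distance of √(0.3² + 0.7²) ≈ 0.8.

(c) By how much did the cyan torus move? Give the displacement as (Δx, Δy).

(-2.1, -2.4)

The cyan torus started near (4.9, 5.0) and ended near (2.8, 2.6).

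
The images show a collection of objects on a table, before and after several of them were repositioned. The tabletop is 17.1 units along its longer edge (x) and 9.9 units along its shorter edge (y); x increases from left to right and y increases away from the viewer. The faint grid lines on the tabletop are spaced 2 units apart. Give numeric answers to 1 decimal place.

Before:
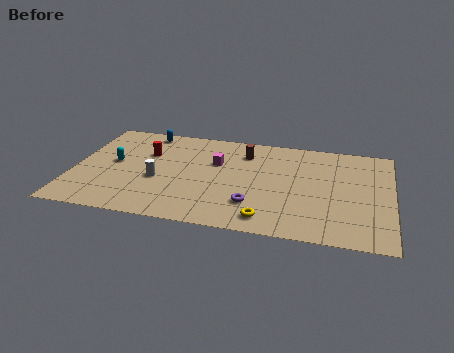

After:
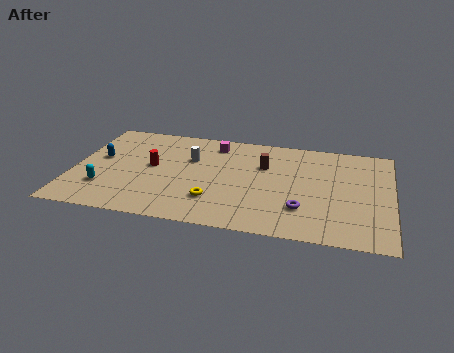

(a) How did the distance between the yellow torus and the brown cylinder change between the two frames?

-1.8

The distance was about 6.5 in the first image and 4.7 in the second, so they moved 1.8 units closer together.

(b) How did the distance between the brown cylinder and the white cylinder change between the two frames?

-1.8

The distance was about 5.8 in the first image and 4.0 in the second, so they moved 1.8 units closer together.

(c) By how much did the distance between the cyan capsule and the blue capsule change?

-0.9

They were about 3.8 units apart before and 2.9 after — 0.9 units closer together.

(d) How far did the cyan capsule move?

2.6

From (2.1, 5.3) to (1.8, 2.7), the cyan capsule covered √(0.3² + 2.6²) ≈ 2.6 units.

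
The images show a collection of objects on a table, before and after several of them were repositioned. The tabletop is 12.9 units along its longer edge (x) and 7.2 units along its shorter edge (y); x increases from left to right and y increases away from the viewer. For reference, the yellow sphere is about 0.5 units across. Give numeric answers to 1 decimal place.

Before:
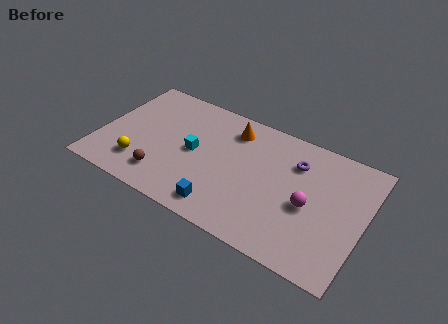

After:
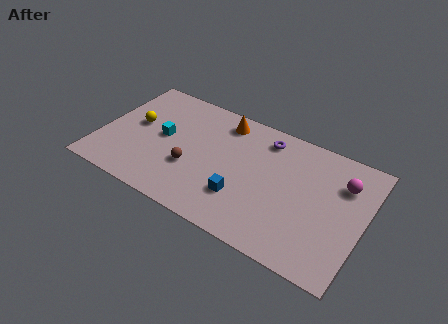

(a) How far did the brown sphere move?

1.6

The brown sphere moved from about (3.4, 1.5) to (4.6, 2.6), a distance of √(1.2² + 1.1²) ≈ 1.6.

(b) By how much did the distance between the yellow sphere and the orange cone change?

-1.1

They were about 5.7 units apart before and 4.6 after — 1.1 units closer together.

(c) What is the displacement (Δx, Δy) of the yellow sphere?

(-0.6, 2.3)

The yellow sphere started near (2.2, 1.7) and ended near (1.6, 4.0).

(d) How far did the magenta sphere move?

2.4

From (10.3, 3.2) to (11.7, 5.2), the magenta sphere covered √(1.4² + 2.0²) ≈ 2.4 units.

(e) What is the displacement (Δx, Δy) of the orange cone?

(-0.5, 0.3)

The orange cone was at about (6.2, 5.8) and moved to about (5.7, 6.1).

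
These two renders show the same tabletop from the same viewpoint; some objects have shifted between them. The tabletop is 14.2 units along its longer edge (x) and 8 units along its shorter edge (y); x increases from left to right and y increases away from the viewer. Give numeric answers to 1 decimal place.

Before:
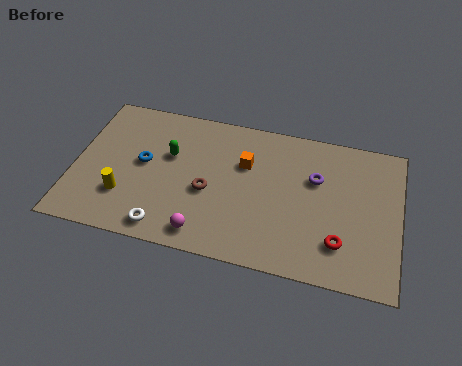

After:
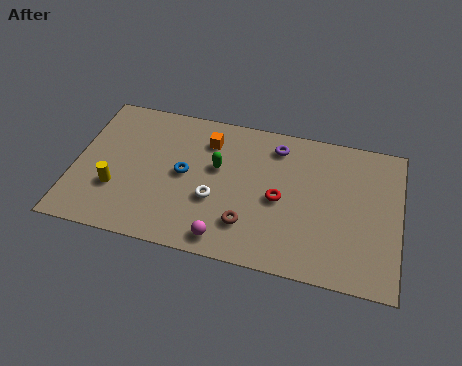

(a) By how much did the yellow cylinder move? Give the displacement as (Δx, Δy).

(-0.4, 0.3)

From the two frames, the yellow cylinder sits at roughly (2.3, 2.3) before and (1.9, 2.6) after.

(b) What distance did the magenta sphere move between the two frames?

0.9

The magenta sphere was near (5.9, 1.1) before and (6.8, 1.0) after, so it travelled √(0.9² + 0.1²) ≈ 0.9 units.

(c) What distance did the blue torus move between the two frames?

1.8

The blue torus was near (3.0, 4.3) before and (4.8, 4.1) after, so it travelled √(1.8² + 0.2²) ≈ 1.8 units.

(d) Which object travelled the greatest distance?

the red torus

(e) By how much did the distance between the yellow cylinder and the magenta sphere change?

+1.4

They were about 3.8 units apart before and 5.2 after — 1.4 units further apart.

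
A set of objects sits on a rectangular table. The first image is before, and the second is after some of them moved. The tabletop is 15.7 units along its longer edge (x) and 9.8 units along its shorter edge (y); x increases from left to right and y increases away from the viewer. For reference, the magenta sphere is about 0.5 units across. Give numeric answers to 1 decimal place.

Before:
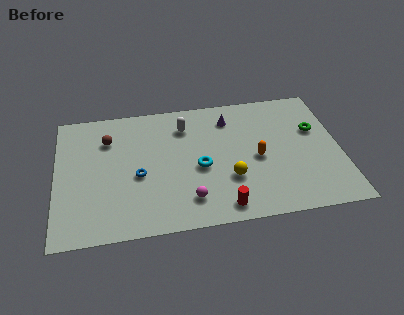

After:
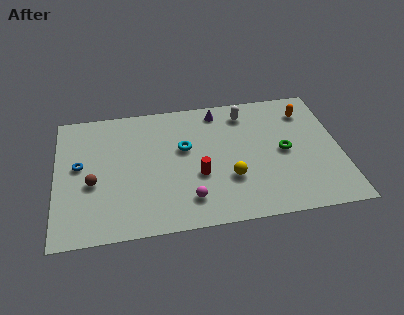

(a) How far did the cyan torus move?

1.8

The cyan torus moved from about (7.9, 4.3) to (7.1, 5.9), a distance of √(0.8² + 1.6²) ≈ 1.8.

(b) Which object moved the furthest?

the orange capsule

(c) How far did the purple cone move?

0.9

The purple cone moved from about (9.7, 7.8) to (9.1, 8.5), a distance of √(0.6² + 0.7²) ≈ 0.9.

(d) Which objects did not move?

the yellow sphere and the magenta sphere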